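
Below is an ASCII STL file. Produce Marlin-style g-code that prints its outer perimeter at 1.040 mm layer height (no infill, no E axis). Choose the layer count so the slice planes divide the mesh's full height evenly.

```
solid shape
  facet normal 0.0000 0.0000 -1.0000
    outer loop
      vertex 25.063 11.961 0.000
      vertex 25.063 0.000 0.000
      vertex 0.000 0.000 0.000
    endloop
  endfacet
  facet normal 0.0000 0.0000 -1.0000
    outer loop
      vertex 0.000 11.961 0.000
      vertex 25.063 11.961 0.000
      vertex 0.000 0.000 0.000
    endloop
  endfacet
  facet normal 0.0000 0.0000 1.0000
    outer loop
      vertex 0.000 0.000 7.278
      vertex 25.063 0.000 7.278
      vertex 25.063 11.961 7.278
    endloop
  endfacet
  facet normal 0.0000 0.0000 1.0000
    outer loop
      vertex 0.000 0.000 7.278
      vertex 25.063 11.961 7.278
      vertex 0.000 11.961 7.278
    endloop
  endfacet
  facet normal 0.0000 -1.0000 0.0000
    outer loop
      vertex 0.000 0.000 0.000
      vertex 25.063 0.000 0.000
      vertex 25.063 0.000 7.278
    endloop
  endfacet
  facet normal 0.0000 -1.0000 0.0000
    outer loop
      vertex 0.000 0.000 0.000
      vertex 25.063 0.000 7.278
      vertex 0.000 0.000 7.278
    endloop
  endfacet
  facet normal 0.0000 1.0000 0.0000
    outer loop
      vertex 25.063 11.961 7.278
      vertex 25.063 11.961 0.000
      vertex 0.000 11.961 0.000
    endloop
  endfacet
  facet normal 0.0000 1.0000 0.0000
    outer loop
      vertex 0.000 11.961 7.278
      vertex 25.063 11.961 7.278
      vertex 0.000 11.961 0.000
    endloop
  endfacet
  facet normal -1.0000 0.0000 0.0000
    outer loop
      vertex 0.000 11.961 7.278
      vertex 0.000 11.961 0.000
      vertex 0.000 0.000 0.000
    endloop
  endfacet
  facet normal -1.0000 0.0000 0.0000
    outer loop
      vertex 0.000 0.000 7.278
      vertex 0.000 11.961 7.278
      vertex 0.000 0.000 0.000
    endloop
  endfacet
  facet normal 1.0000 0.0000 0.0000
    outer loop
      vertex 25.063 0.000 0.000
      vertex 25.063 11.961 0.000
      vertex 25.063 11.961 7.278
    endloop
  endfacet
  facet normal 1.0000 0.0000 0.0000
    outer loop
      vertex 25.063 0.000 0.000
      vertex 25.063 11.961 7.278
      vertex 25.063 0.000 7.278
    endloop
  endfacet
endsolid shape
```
; perimeter-only toolpath
G21 ; units = mm
G90 ; absolute positioning
G28 ; home
; layer 1
G0 Z1.040
G0 X0.000 Y0.000
G1 X25.063 Y0.000
G1 X25.063 Y11.961
G1 X0.000 Y11.961
G1 X0.000 Y0.000
; layer 2
G0 Z2.079
G0 X0.000 Y0.000
G1 X25.063 Y0.000
G1 X25.063 Y11.961
G1 X0.000 Y11.961
G1 X0.000 Y0.000
; layer 3
G0 Z3.119
G0 X0.000 Y0.000
G1 X25.063 Y0.000
G1 X25.063 Y11.961
G1 X0.000 Y11.961
G1 X0.000 Y0.000
; layer 4
G0 Z4.159
G0 X0.000 Y0.000
G1 X25.063 Y0.000
G1 X25.063 Y11.961
G1 X0.000 Y11.961
G1 X0.000 Y0.000
; layer 5
G0 Z5.199
G0 X0.000 Y0.000
G1 X25.063 Y0.000
G1 X25.063 Y11.961
G1 X0.000 Y11.961
G1 X0.000 Y0.000
; layer 6
G0 Z6.238
G0 X0.000 Y0.000
G1 X25.063 Y0.000
G1 X25.063 Y11.961
G1 X0.000 Y11.961
G1 X0.000 Y0.000
; layer 7
G0 Z7.278
G0 X0.000 Y0.000
G1 X25.063 Y0.000
G1 X25.063 Y11.961
G1 X0.000 Y11.961
G1 X0.000 Y0.000
M2 ; end

The solid is a rectangular box, roughly 25.1 × 12 mm footprint and 7.28 mm tall. Slicing at Δz = 1.040 mm — 7 equal slices spanning the solid's height, so layer i sits at z = i·h/7 — gives 7 non-empty perimeters. Each is a 4-segment closed polygon; G0 lifts to the layer z and rapids to the start vertex, then G1 traces the edges.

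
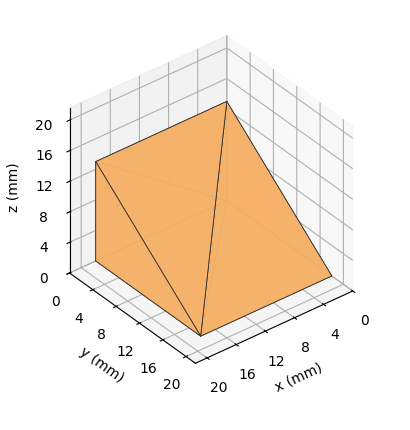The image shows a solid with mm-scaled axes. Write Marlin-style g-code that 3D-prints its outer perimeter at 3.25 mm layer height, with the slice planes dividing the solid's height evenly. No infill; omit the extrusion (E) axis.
Reading the render: the shape is a wedge (ramp): 18 × 18 mm base, rising to 13 mm along the y=0 edge and sloping linearly to z=0 at y=18 (dimensions read to the nearest mm from the axis ticks). For the g-code, the solid's height is divided into equal slices at the stated Δz and each level perimeter traced with G1 moves after a G0 lift.

; perimeter-only toolpath
G21 ; units = mm
G90 ; absolute positioning
G28 ; home
; layer 1
G0 Z3.25
G0 X0.00 Y0.00
G1 X18.00 Y0.00
G1 X18.00 Y13.50
G1 X0.00 Y13.50
G1 X0.00 Y0.00
; layer 2
G0 Z6.50
G0 X0.00 Y0.00
G1 X18.00 Y0.00
G1 X18.00 Y9.00
G1 X0.00 Y9.00
G1 X0.00 Y0.00
; layer 3
G0 Z9.75
G0 X0.00 Y0.00
G1 X18.00 Y0.00
G1 X18.00 Y4.50
G1 X0.00 Y4.50
G1 X0.00 Y0.00
M2 ; end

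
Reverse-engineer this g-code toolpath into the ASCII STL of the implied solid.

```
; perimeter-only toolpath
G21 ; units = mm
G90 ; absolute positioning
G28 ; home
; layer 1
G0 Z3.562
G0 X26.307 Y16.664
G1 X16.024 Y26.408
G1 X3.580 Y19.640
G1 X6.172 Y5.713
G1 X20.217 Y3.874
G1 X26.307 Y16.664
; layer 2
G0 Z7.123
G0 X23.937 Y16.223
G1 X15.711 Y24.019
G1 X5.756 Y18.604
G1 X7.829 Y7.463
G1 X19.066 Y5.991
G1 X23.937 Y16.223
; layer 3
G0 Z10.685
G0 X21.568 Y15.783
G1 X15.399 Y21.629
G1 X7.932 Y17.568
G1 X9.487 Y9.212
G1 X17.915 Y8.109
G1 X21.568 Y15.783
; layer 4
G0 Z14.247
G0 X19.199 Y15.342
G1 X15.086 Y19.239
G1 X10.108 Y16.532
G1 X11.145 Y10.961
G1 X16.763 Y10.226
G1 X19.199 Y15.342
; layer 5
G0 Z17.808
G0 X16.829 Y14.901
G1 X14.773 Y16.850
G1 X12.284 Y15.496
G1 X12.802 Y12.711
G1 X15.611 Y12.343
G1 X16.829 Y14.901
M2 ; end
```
solid part
  facet normal 0.0000 0.0000 -1.0000
    outer loop
      vertex 1.404 20.676 0.000
      vertex 16.337 28.798 0.000
      vertex 28.676 17.105 0.000
    endloop
  endfacet
  facet normal 0.0000 0.0000 -1.0000
    outer loop
      vertex 4.514 3.964 0.000
      vertex 1.404 20.676 0.000
      vertex 28.676 17.105 0.000
    endloop
  endfacet
  facet normal 0.0000 0.0000 -1.0000
    outer loop
      vertex 21.369 1.757 0.000
      vertex 4.514 3.964 0.000
      vertex 28.676 17.105 0.000
    endloop
  endfacet
  facet normal 0.6034 0.6367 0.4802
    outer loop
      vertex 28.676 17.105 0.000
      vertex 16.337 28.798 0.000
      vertex 14.460 14.460 21.370
    endloop
  endfacet
  facet normal -0.4191 0.7706 0.4802
    outer loop
      vertex 16.337 28.798 0.000
      vertex 1.404 20.676 0.000
      vertex 14.460 14.460 21.370
    endloop
  endfacet
  facet normal -0.8624 -0.1605 0.4802
    outer loop
      vertex 1.404 20.676 0.000
      vertex 4.514 3.964 0.000
      vertex 14.460 14.460 21.370
    endloop
  endfacet
  facet normal -0.1139 -0.8697 0.4802
    outer loop
      vertex 4.514 3.964 0.000
      vertex 21.369 1.757 0.000
      vertex 14.460 14.460 21.370
    endloop
  endfacet
  facet normal 0.7920 -0.3771 0.4802
    outer loop
      vertex 21.369 1.757 0.000
      vertex 28.676 17.105 0.000
      vertex 14.460 14.460 21.370
    endloop
  endfacet
endsolid part

The G0 Z moves step by Δz≈3.562 mm. The G1 loops shrink linearly with z, so the solid tapers from its base footprint up to z≈21.4. Closing with a flat bottom cap and the tapered top and triangulating gives 8 facets — a regular 5-sided pyramid, base circumscribed radius ≈ 14.5 mm, apex at z ≈ 21.4 mm.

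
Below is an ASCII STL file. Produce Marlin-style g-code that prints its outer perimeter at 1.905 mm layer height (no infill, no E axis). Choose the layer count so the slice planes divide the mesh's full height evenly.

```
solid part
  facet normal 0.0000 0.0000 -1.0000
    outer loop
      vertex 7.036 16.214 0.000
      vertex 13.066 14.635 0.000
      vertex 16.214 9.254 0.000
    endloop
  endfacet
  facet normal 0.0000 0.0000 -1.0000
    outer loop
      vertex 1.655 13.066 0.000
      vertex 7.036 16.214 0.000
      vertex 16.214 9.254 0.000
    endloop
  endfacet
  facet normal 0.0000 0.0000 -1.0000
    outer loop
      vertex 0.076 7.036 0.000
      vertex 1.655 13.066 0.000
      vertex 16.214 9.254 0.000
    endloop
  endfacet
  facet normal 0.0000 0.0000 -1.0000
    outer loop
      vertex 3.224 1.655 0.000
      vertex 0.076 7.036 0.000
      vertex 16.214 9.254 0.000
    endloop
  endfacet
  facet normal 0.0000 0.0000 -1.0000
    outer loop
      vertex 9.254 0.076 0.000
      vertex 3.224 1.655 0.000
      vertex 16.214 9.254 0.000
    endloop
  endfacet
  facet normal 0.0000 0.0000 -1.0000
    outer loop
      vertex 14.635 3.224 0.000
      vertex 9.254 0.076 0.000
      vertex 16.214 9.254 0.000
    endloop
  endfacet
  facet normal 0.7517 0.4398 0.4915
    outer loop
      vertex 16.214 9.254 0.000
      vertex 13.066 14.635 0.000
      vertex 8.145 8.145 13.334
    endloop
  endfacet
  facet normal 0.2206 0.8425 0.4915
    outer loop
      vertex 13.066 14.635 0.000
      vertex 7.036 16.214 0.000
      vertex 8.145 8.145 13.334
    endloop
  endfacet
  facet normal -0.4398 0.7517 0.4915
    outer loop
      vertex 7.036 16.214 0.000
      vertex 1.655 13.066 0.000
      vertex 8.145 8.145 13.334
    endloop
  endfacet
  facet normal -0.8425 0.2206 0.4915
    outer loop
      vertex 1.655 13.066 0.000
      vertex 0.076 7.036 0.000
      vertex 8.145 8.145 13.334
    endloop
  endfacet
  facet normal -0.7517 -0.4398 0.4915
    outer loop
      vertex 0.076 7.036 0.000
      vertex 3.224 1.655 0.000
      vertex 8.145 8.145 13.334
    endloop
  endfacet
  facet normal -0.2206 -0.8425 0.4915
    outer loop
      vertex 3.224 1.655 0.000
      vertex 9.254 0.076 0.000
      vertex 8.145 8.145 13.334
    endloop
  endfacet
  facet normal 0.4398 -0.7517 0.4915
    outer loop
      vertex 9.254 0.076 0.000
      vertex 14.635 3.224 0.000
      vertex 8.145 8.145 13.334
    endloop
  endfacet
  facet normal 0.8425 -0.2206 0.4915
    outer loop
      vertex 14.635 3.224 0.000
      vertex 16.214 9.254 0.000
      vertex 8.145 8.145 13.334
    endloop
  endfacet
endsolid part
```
; perimeter-only toolpath
G21 ; units = mm
G90 ; absolute positioning
G28 ; home
; layer 1
G0 Z1.905
G0 X15.061 Y9.096
G1 X12.363 Y13.708
G1 X7.194 Y15.061
G1 X2.582 Y12.363
G1 X1.229 Y7.194
G1 X3.927 Y2.582
G1 X9.096 Y1.229
G1 X13.708 Y3.927
G1 X15.061 Y9.096
; layer 2
G0 Z3.810
G0 X13.909 Y8.937
G1 X11.660 Y12.781
G1 X7.353 Y13.909
G1 X3.509 Y11.660
G1 X2.381 Y7.353
G1 X4.630 Y3.509
G1 X8.937 Y2.381
G1 X12.781 Y4.630
G1 X13.909 Y8.937
; layer 3
G0 Z5.715
G0 X12.756 Y8.779
G1 X10.957 Y11.854
G1 X7.511 Y12.756
G1 X4.436 Y10.957
G1 X3.534 Y7.511
G1 X5.333 Y4.436
G1 X8.779 Y3.534
G1 X11.854 Y5.333
G1 X12.756 Y8.779
; layer 4
G0 Z7.619
G0 X11.603 Y8.620
G1 X10.254 Y10.926
G1 X7.670 Y11.603
G1 X5.364 Y10.254
G1 X4.687 Y7.670
G1 X6.036 Y5.364
G1 X8.620 Y4.687
G1 X10.926 Y6.036
G1 X11.603 Y8.620
; layer 5
G0 Z9.524
G0 X10.450 Y8.462
G1 X9.551 Y9.999
G1 X7.828 Y10.450
G1 X6.291 Y9.551
G1 X5.840 Y7.828
G1 X6.739 Y6.291
G1 X8.462 Y5.840
G1 X9.999 Y6.739
G1 X10.450 Y8.462
; layer 6
G0 Z11.429
G0 X9.298 Y8.303
G1 X8.848 Y9.072
G1 X7.987 Y9.298
G1 X7.218 Y8.848
G1 X6.992 Y7.987
G1 X7.442 Y7.218
G1 X8.303 Y6.992
G1 X9.072 Y7.442
G1 X9.298 Y8.303
M2 ; end

The solid is a regular 8-sided pyramid, base circumscribed radius ≈ 8.14 mm, apex at z ≈ 13.3 mm. Slicing at Δz = 1.905 mm — 7 equal slices spanning the solid's height, so layer i sits at z = i·h/7 — gives 6 non-empty perimeters. Each is a 8-segment closed polygon; G0 lifts to the layer z and rapids to the start vertex, then G1 traces the edges. The cross-section shrinks linearly with z (the slice at the apex is degenerate and omitted).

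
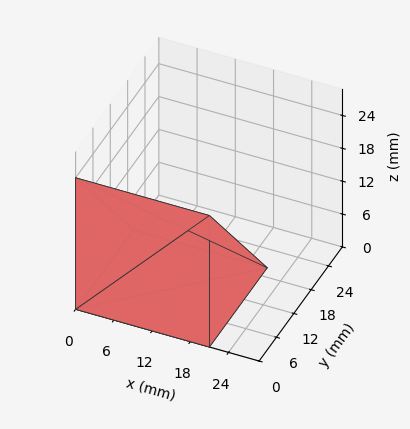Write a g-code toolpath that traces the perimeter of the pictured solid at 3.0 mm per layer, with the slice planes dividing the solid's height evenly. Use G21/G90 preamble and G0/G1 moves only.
Reading the render: the shape is a wedge (ramp): 21 × 20 mm base, rising to 24 mm along the y=0 edge and sloping linearly to z=0 at y=20 (dimensions read to the nearest mm from the axis ticks). For the g-code, the solid's height is divided into equal slices at the stated Δz and each level perimeter traced with G1 moves after a G0 lift.

; perimeter-only toolpath
G21 ; units = mm
G90 ; absolute positioning
G28 ; home
; layer 1
G0 Z3.0
G0 X0.0 Y0.0
G1 X21.0 Y0.0
G1 X21.0 Y17.5
G1 X0.0 Y17.5
G1 X0.0 Y0.0
; layer 2
G0 Z6.0
G0 X0.0 Y0.0
G1 X21.0 Y0.0
G1 X21.0 Y15.0
G1 X0.0 Y15.0
G1 X0.0 Y0.0
; layer 3
G0 Z9.0
G0 X0.0 Y0.0
G1 X21.0 Y0.0
G1 X21.0 Y12.5
G1 X0.0 Y12.5
G1 X0.0 Y0.0
; layer 4
G0 Z12.0
G0 X0.0 Y0.0
G1 X21.0 Y0.0
G1 X21.0 Y10.0
G1 X0.0 Y10.0
G1 X0.0 Y0.0
; layer 5
G0 Z15.0
G0 X0.0 Y0.0
G1 X21.0 Y0.0
G1 X21.0 Y7.5
G1 X0.0 Y7.5
G1 X0.0 Y0.0
; layer 6
G0 Z18.0
G0 X0.0 Y0.0
G1 X21.0 Y0.0
G1 X21.0 Y5.0
G1 X0.0 Y5.0
G1 X0.0 Y0.0
; layer 7
G0 Z21.0
G0 X0.0 Y0.0
G1 X21.0 Y0.0
G1 X21.0 Y2.5
G1 X0.0 Y2.5
G1 X0.0 Y0.0
M2 ; end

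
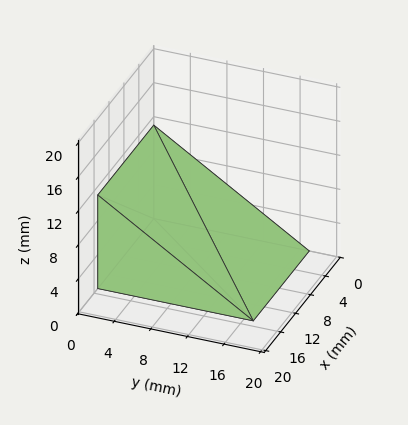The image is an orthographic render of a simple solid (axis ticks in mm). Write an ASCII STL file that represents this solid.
Reading the render: the shape is a wedge (ramp): 15 × 17 mm base, rising to 11 mm along the y=0 edge and sloping linearly to z=0 at y=17 (dimensions read to the nearest mm from the axis ticks). For the STL, each face is triangulated and given an outward normal.

solid part
  facet normal 0.0000 0.0000 -1.0000
    outer loop
      vertex 15.00 17.00 0.00
      vertex 15.00 0.00 0.00
      vertex 0.00 0.00 0.00
    endloop
  endfacet
  facet normal 0.0000 0.0000 -1.0000
    outer loop
      vertex 0.00 17.00 0.00
      vertex 15.00 17.00 0.00
      vertex 0.00 0.00 0.00
    endloop
  endfacet
  facet normal 0.0000 -1.0000 0.0000
    outer loop
      vertex 0.00 0.00 0.00
      vertex 15.00 0.00 0.00
      vertex 15.00 0.00 11.00
    endloop
  endfacet
  facet normal 0.0000 -1.0000 0.0000
    outer loop
      vertex 0.00 0.00 0.00
      vertex 15.00 0.00 11.00
      vertex 0.00 0.00 11.00
    endloop
  endfacet
  facet normal 0.0000 0.5433 0.8396
    outer loop
      vertex 0.00 0.00 11.00
      vertex 15.00 0.00 11.00
      vertex 15.00 17.00 0.00
    endloop
  endfacet
  facet normal 0.0000 0.5433 0.8396
    outer loop
      vertex 0.00 0.00 11.00
      vertex 15.00 17.00 0.00
      vertex 0.00 17.00 0.00
    endloop
  endfacet
  facet normal -1.0000 0.0000 0.0000
    outer loop
      vertex 0.00 0.00 11.00
      vertex 0.00 17.00 0.00
      vertex 0.00 0.00 0.00
    endloop
  endfacet
  facet normal 1.0000 0.0000 0.0000
    outer loop
      vertex 15.00 0.00 0.00
      vertex 15.00 17.00 0.00
      vertex 15.00 0.00 11.00
    endloop
  endfacet
endsolid part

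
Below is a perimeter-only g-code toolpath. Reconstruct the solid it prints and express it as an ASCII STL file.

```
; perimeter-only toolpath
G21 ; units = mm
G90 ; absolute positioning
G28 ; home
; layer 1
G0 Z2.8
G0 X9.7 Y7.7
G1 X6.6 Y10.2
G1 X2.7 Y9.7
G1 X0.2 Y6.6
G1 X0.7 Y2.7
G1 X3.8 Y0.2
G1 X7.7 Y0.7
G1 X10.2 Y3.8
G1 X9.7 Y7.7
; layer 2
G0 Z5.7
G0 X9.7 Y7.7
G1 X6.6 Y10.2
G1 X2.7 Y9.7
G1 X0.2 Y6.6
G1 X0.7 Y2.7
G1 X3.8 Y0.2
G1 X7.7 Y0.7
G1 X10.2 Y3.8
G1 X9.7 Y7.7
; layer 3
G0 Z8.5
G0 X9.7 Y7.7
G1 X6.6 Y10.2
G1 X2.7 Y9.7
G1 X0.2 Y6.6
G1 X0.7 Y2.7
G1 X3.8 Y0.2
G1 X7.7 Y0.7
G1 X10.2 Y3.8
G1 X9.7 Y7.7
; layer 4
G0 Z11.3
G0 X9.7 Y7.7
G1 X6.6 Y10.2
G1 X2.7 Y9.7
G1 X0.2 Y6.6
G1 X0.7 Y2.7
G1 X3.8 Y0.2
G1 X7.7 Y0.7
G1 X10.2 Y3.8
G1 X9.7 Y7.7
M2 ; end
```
solid part
  facet normal 0.0000 0.0000 -1.0000
    outer loop
      vertex 2.7 9.7 0.0
      vertex 6.6 10.2 0.0
      vertex 9.7 7.7 0.0
    endloop
  endfacet
  facet normal 0.0000 0.0000 -1.0000
    outer loop
      vertex 0.2 6.6 0.0
      vertex 2.7 9.7 0.0
      vertex 9.7 7.7 0.0
    endloop
  endfacet
  facet normal 0.0000 0.0000 -1.0000
    outer loop
      vertex 0.7 2.7 0.0
      vertex 0.2 6.6 0.0
      vertex 9.7 7.7 0.0
    endloop
  endfacet
  facet normal 0.0000 0.0000 -1.0000
    outer loop
      vertex 3.8 0.2 0.0
      vertex 0.7 2.7 0.0
      vertex 9.7 7.7 0.0
    endloop
  endfacet
  facet normal 0.0000 0.0000 -1.0000
    outer loop
      vertex 7.7 0.7 0.0
      vertex 3.8 0.2 0.0
      vertex 9.7 7.7 0.0
    endloop
  endfacet
  facet normal 0.0000 0.0000 -1.0000
    outer loop
      vertex 10.2 3.8 0.0
      vertex 7.7 0.7 0.0
      vertex 9.7 7.7 0.0
    endloop
  endfacet
  facet normal 0.0000 0.0000 1.0000
    outer loop
      vertex 9.7 7.7 11.3
      vertex 6.6 10.2 11.3
      vertex 2.7 9.7 11.3
    endloop
  endfacet
  facet normal 0.0000 0.0000 1.0000
    outer loop
      vertex 9.7 7.7 11.3
      vertex 2.7 9.7 11.3
      vertex 0.2 6.6 11.3
    endloop
  endfacet
  facet normal 0.0000 0.0000 1.0000
    outer loop
      vertex 9.7 7.7 11.3
      vertex 0.2 6.6 11.3
      vertex 0.7 2.7 11.3
    endloop
  endfacet
  facet normal 0.0000 0.0000 1.0000
    outer loop
      vertex 9.7 7.7 11.3
      vertex 0.7 2.7 11.3
      vertex 3.8 0.2 11.3
    endloop
  endfacet
  facet normal 0.0000 0.0000 1.0000
    outer loop
      vertex 9.7 7.7 11.3
      vertex 3.8 0.2 11.3
      vertex 7.7 0.7 11.3
    endloop
  endfacet
  facet normal 0.0000 0.0000 1.0000
    outer loop
      vertex 9.7 7.7 11.3
      vertex 7.7 0.7 11.3
      vertex 10.2 3.8 11.3
    endloop
  endfacet
  facet normal 0.6278 0.7784 0.0000
    outer loop
      vertex 9.7 7.7 0.0
      vertex 6.6 10.2 0.0
      vertex 6.6 10.2 11.3
    endloop
  endfacet
  facet normal 0.6278 0.7784 0.0000
    outer loop
      vertex 9.7 7.7 0.0
      vertex 6.6 10.2 11.3
      vertex 9.7 7.7 11.3
    endloop
  endfacet
  facet normal -0.1272 0.9919 0.0000
    outer loop
      vertex 6.6 10.2 0.0
      vertex 2.7 9.7 0.0
      vertex 2.7 9.7 11.3
    endloop
  endfacet
  facet normal -0.1272 0.9919 0.0000
    outer loop
      vertex 6.6 10.2 0.0
      vertex 2.7 9.7 11.3
      vertex 6.6 10.2 11.3
    endloop
  endfacet
  facet normal -0.7784 0.6278 0.0000
    outer loop
      vertex 2.7 9.7 0.0
      vertex 0.2 6.6 0.0
      vertex 0.2 6.6 11.3
    endloop
  endfacet
  facet normal -0.7784 0.6278 0.0000
    outer loop
      vertex 2.7 9.7 0.0
      vertex 0.2 6.6 11.3
      vertex 2.7 9.7 11.3
    endloop
  endfacet
  facet normal -0.9919 -0.1272 0.0000
    outer loop
      vertex 0.2 6.6 0.0
      vertex 0.7 2.7 0.0
      vertex 0.7 2.7 11.3
    endloop
  endfacet
  facet normal -0.9919 -0.1272 0.0000
    outer loop
      vertex 0.2 6.6 0.0
      vertex 0.7 2.7 11.3
      vertex 0.2 6.6 11.3
    endloop
  endfacet
  facet normal -0.6278 -0.7784 0.0000
    outer loop
      vertex 0.7 2.7 0.0
      vertex 3.8 0.2 0.0
      vertex 3.8 0.2 11.3
    endloop
  endfacet
  facet normal -0.6278 -0.7784 0.0000
    outer loop
      vertex 0.7 2.7 0.0
      vertex 3.8 0.2 11.3
      vertex 0.7 2.7 11.3
    endloop
  endfacet
  facet normal 0.1272 -0.9919 0.0000
    outer loop
      vertex 3.8 0.2 0.0
      vertex 7.7 0.7 0.0
      vertex 7.7 0.7 11.3
    endloop
  endfacet
  facet normal 0.1272 -0.9919 0.0000
    outer loop
      vertex 3.8 0.2 0.0
      vertex 7.7 0.7 11.3
      vertex 3.8 0.2 11.3
    endloop
  endfacet
  facet normal 0.7784 -0.6278 0.0000
    outer loop
      vertex 7.7 0.7 0.0
      vertex 10.2 3.8 0.0
      vertex 10.2 3.8 11.3
    endloop
  endfacet
  facet normal 0.7784 -0.6278 0.0000
    outer loop
      vertex 7.7 0.7 0.0
      vertex 10.2 3.8 11.3
      vertex 7.7 0.7 11.3
    endloop
  endfacet
  facet normal 0.9919 0.1272 0.0000
    outer loop
      vertex 10.2 3.8 0.0
      vertex 9.7 7.7 0.0
      vertex 9.7 7.7 11.3
    endloop
  endfacet
  facet normal 0.9919 0.1272 0.0000
    outer loop
      vertex 10.2 3.8 0.0
      vertex 9.7 7.7 11.3
      vertex 10.2 3.8 11.3
    endloop
  endfacet
endsolid part

The G0 Z moves step by Δz≈2.8 mm. Every layer's G1 loop is the same polygon, so the solid is a straight extrusion of it from z=0 to z≈11.3. Closing with flat bottom and top caps and triangulating gives 28 facets — a regular 8-sided prism (a cylinder approximated with 8 flat sides), circumscribed radius ≈ 5.2 mm, height ≈ 11.3 mm.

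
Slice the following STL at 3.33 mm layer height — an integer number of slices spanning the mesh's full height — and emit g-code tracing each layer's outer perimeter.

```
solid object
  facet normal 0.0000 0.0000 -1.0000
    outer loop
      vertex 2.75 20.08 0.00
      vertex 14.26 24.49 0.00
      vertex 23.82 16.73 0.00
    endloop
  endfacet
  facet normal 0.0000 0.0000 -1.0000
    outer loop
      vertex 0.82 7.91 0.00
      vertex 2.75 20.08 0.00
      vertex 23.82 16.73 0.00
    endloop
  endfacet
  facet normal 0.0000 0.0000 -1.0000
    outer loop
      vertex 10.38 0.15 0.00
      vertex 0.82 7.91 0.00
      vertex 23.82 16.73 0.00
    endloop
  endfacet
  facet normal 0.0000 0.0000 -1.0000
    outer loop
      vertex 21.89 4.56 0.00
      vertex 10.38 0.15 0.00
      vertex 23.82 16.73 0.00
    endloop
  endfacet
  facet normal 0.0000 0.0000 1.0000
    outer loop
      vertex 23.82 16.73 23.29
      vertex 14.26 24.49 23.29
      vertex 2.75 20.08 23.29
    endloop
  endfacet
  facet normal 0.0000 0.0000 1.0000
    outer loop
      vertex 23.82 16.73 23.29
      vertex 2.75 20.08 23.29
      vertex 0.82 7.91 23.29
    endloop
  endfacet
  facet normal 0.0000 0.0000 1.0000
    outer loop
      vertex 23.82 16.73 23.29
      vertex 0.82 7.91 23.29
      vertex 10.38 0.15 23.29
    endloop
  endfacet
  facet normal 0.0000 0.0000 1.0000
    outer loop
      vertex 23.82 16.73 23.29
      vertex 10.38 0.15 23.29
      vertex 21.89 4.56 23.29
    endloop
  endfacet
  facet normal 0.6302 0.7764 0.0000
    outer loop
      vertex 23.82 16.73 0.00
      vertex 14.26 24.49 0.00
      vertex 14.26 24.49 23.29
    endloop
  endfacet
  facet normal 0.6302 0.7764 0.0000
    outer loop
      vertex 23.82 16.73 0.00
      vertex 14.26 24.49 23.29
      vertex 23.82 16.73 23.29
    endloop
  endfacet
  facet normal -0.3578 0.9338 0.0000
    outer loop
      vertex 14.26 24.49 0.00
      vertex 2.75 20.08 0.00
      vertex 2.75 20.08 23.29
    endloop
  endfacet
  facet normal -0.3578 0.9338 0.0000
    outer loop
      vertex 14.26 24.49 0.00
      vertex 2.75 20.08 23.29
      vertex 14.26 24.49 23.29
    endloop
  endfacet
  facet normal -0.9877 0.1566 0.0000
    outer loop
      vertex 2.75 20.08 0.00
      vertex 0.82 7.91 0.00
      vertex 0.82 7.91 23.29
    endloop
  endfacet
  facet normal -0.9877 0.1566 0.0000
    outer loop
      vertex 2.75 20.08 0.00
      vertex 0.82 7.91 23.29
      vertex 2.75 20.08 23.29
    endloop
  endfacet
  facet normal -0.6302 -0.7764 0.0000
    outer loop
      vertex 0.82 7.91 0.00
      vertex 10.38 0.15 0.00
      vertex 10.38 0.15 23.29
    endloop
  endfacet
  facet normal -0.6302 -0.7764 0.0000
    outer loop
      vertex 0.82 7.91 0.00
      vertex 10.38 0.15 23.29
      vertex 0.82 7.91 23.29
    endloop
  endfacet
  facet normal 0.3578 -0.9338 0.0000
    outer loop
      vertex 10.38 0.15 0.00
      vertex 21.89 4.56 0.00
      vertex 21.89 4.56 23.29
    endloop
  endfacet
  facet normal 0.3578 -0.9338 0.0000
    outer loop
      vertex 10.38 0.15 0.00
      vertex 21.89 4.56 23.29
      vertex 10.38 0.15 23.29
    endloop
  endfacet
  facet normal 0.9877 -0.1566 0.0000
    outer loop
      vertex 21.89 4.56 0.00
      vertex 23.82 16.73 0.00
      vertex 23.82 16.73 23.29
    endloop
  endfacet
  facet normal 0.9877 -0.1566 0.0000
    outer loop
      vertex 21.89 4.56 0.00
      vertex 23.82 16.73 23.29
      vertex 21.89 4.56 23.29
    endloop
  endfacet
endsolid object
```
; perimeter-only toolpath
G21 ; units = mm
G90 ; absolute positioning
G28 ; home
; layer 1
G0 Z3.33
G0 X23.82 Y16.73
G1 X14.26 Y24.49
G1 X2.75 Y20.08
G1 X0.82 Y7.91
G1 X10.38 Y0.15
G1 X21.89 Y4.56
G1 X23.82 Y16.73
; layer 2
G0 Z6.65
G0 X23.82 Y16.73
G1 X14.26 Y24.49
G1 X2.75 Y20.08
G1 X0.82 Y7.91
G1 X10.38 Y0.15
G1 X21.89 Y4.56
G1 X23.82 Y16.73
; layer 3
G0 Z9.98
G0 X23.82 Y16.73
G1 X14.26 Y24.49
G1 X2.75 Y20.08
G1 X0.82 Y7.91
G1 X10.38 Y0.15
G1 X21.89 Y4.56
G1 X23.82 Y16.73
; layer 4
G0 Z13.31
G0 X23.82 Y16.73
G1 X14.26 Y24.49
G1 X2.75 Y20.08
G1 X0.82 Y7.91
G1 X10.38 Y0.15
G1 X21.89 Y4.56
G1 X23.82 Y16.73
; layer 5
G0 Z16.64
G0 X23.82 Y16.73
G1 X14.26 Y24.49
G1 X2.75 Y20.08
G1 X0.82 Y7.91
G1 X10.38 Y0.15
G1 X21.89 Y4.56
G1 X23.82 Y16.73
; layer 6
G0 Z19.96
G0 X23.82 Y16.73
G1 X14.26 Y24.49
G1 X2.75 Y20.08
G1 X0.82 Y7.91
G1 X10.38 Y0.15
G1 X21.89 Y4.56
G1 X23.82 Y16.73
; layer 7
G0 Z23.29
G0 X23.82 Y16.73
G1 X14.26 Y24.49
G1 X2.75 Y20.08
G1 X0.82 Y7.91
G1 X10.38 Y0.15
G1 X21.89 Y4.56
G1 X23.82 Y16.73
M2 ; end

The solid is a regular 6-sided prism (a cylinder approximated with 6 flat sides), circumscribed radius ≈ 12.3 mm, height ≈ 23.3 mm. Slicing at Δz = 3.33 mm — 7 equal slices spanning the solid's height, so layer i sits at z = i·h/7 — gives 7 non-empty perimeters. Each is a 6-segment closed polygon; G0 lifts to the layer z and rapids to the start vertex, then G1 traces the edges.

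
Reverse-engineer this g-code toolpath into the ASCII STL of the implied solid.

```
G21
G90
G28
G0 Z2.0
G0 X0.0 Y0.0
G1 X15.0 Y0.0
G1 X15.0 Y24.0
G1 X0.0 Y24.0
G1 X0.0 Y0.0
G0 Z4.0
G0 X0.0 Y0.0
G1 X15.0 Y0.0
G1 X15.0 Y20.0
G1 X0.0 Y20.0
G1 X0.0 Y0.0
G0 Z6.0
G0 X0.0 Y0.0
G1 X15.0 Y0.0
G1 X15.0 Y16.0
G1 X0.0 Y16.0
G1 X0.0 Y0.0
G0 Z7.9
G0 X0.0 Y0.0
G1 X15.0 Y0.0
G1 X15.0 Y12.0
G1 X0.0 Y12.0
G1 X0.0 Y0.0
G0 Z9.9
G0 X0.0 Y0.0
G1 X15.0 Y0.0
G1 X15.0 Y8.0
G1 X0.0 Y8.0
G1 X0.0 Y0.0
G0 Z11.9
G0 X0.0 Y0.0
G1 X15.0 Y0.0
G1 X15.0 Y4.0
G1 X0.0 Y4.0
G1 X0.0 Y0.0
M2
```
solid part
  facet normal 0.0000 0.0000 -1.0000
    outer loop
      vertex 15.0 28.0 0.0
      vertex 15.0 0.0 0.0
      vertex 0.0 0.0 0.0
    endloop
  endfacet
  facet normal 0.0000 0.0000 -1.0000
    outer loop
      vertex 0.0 28.0 0.0
      vertex 15.0 28.0 0.0
      vertex 0.0 0.0 0.0
    endloop
  endfacet
  facet normal 0.0000 -1.0000 0.0000
    outer loop
      vertex 0.0 0.0 0.0
      vertex 15.0 0.0 0.0
      vertex 15.0 0.0 13.9
    endloop
  endfacet
  facet normal 0.0000 -1.0000 0.0000
    outer loop
      vertex 0.0 0.0 0.0
      vertex 15.0 0.0 13.9
      vertex 0.0 0.0 13.9
    endloop
  endfacet
  facet normal 0.0000 0.4447 0.8957
    outer loop
      vertex 0.0 0.0 13.9
      vertex 15.0 0.0 13.9
      vertex 15.0 28.0 0.0
    endloop
  endfacet
  facet normal 0.0000 0.4447 0.8957
    outer loop
      vertex 0.0 0.0 13.9
      vertex 15.0 28.0 0.0
      vertex 0.0 28.0 0.0
    endloop
  endfacet
  facet normal -1.0000 0.0000 0.0000
    outer loop
      vertex 0.0 0.0 13.9
      vertex 0.0 28.0 0.0
      vertex 0.0 0.0 0.0
    endloop
  endfacet
  facet normal 1.0000 0.0000 0.0000
    outer loop
      vertex 15.0 0.0 0.0
      vertex 15.0 28.0 0.0
      vertex 15.0 0.0 13.9
    endloop
  endfacet
endsolid part

The G0 Z moves step by Δz≈2.0 mm. The G1 loops shrink linearly with z, so the solid tapers from its base footprint up to z≈13.9. Closing with a flat bottom cap and the tapered top and triangulating gives 8 facets — a wedge (ramp): 15 × 28 mm base, rising to 13.9 mm along the y=0 edge and sloping linearly to z=0 at y=28.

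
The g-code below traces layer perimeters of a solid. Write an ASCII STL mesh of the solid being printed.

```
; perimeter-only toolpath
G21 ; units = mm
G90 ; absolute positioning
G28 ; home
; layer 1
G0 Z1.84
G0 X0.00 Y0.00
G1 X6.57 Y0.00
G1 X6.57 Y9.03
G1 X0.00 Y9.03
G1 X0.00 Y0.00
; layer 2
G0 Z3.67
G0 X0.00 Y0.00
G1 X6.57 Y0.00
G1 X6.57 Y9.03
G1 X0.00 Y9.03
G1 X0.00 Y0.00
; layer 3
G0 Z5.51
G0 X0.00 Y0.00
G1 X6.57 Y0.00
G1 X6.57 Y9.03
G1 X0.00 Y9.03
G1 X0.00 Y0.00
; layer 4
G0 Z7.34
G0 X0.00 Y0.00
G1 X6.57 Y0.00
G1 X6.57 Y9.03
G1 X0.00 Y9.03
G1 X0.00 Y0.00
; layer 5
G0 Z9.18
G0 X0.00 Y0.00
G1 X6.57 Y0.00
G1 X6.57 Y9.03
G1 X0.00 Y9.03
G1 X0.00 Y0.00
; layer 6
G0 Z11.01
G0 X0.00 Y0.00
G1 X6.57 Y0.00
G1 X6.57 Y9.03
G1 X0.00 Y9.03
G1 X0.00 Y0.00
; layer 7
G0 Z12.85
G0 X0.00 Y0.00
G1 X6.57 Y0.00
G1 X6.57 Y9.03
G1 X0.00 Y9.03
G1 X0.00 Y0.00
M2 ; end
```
solid part
  facet normal 0.0000 0.0000 -1.0000
    outer loop
      vertex 6.57 9.03 0.00
      vertex 6.57 0.00 0.00
      vertex 0.00 0.00 0.00
    endloop
  endfacet
  facet normal 0.0000 0.0000 -1.0000
    outer loop
      vertex 0.00 9.03 0.00
      vertex 6.57 9.03 0.00
      vertex 0.00 0.00 0.00
    endloop
  endfacet
  facet normal 0.0000 0.0000 1.0000
    outer loop
      vertex 0.00 0.00 12.85
      vertex 6.57 0.00 12.85
      vertex 6.57 9.03 12.85
    endloop
  endfacet
  facet normal 0.0000 0.0000 1.0000
    outer loop
      vertex 0.00 0.00 12.85
      vertex 6.57 9.03 12.85
      vertex 0.00 9.03 12.85
    endloop
  endfacet
  facet normal 0.0000 -1.0000 0.0000
    outer loop
      vertex 0.00 0.00 0.00
      vertex 6.57 0.00 0.00
      vertex 6.57 0.00 12.85
    endloop
  endfacet
  facet normal 0.0000 -1.0000 0.0000
    outer loop
      vertex 0.00 0.00 0.00
      vertex 6.57 0.00 12.85
      vertex 0.00 0.00 12.85
    endloop
  endfacet
  facet normal 0.0000 1.0000 0.0000
    outer loop
      vertex 6.57 9.03 12.85
      vertex 6.57 9.03 0.00
      vertex 0.00 9.03 0.00
    endloop
  endfacet
  facet normal 0.0000 1.0000 0.0000
    outer loop
      vertex 0.00 9.03 12.85
      vertex 6.57 9.03 12.85
      vertex 0.00 9.03 0.00
    endloop
  endfacet
  facet normal -1.0000 0.0000 0.0000
    outer loop
      vertex 0.00 9.03 12.85
      vertex 0.00 9.03 0.00
      vertex 0.00 0.00 0.00
    endloop
  endfacet
  facet normal -1.0000 0.0000 0.0000
    outer loop
      vertex 0.00 0.00 12.85
      vertex 0.00 9.03 12.85
      vertex 0.00 0.00 0.00
    endloop
  endfacet
  facet normal 1.0000 0.0000 0.0000
    outer loop
      vertex 6.57 0.00 0.00
      vertex 6.57 9.03 0.00
      vertex 6.57 9.03 12.85
    endloop
  endfacet
  facet normal 1.0000 0.0000 0.0000
    outer loop
      vertex 6.57 0.00 0.00
      vertex 6.57 9.03 12.85
      vertex 6.57 0.00 12.85
    endloop
  endfacet
endsolid part

The G0 Z moves step by Δz≈1.84 mm. Every layer's G1 loop is the same polygon, so the solid is a straight extrusion of it from z=0 to z≈12.8. Closing with flat bottom and top caps and triangulating gives 12 facets — a rectangular box, roughly 6.57 × 9.03 mm footprint and 12.8 mm tall.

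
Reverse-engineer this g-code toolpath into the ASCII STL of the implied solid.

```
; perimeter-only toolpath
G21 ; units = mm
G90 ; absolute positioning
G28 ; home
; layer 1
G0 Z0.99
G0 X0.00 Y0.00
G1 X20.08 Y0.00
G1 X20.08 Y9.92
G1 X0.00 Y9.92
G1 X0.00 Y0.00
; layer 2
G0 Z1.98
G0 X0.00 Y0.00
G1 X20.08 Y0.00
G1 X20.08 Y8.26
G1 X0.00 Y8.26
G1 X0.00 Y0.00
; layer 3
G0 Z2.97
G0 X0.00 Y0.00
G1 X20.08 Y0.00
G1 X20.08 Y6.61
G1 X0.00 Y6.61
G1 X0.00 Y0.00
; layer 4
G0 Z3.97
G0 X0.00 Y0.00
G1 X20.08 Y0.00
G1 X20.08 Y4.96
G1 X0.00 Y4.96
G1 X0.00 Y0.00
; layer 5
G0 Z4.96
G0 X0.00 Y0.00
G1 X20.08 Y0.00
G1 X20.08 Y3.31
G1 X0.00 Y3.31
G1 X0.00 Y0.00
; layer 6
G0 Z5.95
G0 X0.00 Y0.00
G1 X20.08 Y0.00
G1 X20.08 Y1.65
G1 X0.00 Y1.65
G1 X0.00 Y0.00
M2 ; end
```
solid part
  facet normal 0.0000 0.0000 -1.0000
    outer loop
      vertex 20.08 11.57 0.00
      vertex 20.08 0.00 0.00
      vertex 0.00 0.00 0.00
    endloop
  endfacet
  facet normal 0.0000 0.0000 -1.0000
    outer loop
      vertex 0.00 11.57 0.00
      vertex 20.08 11.57 0.00
      vertex 0.00 0.00 0.00
    endloop
  endfacet
  facet normal 0.0000 -1.0000 0.0000
    outer loop
      vertex 0.00 0.00 0.00
      vertex 20.08 0.00 0.00
      vertex 20.08 0.00 6.94
    endloop
  endfacet
  facet normal 0.0000 -1.0000 0.0000
    outer loop
      vertex 0.00 0.00 0.00
      vertex 20.08 0.00 6.94
      vertex 0.00 0.00 6.94
    endloop
  endfacet
  facet normal 0.0000 0.5144 0.8576
    outer loop
      vertex 0.00 0.00 6.94
      vertex 20.08 0.00 6.94
      vertex 20.08 11.57 0.00
    endloop
  endfacet
  facet normal 0.0000 0.5144 0.8576
    outer loop
      vertex 0.00 0.00 6.94
      vertex 20.08 11.57 0.00
      vertex 0.00 11.57 0.00
    endloop
  endfacet
  facet normal -1.0000 0.0000 0.0000
    outer loop
      vertex 0.00 0.00 6.94
      vertex 0.00 11.57 0.00
      vertex 0.00 0.00 0.00
    endloop
  endfacet
  facet normal 1.0000 0.0000 0.0000
    outer loop
      vertex 20.08 0.00 0.00
      vertex 20.08 11.57 0.00
      vertex 20.08 0.00 6.94
    endloop
  endfacet
endsolid part

The G0 Z moves step by Δz≈0.99 mm. The G1 loops shrink linearly with z, so the solid tapers from its base footprint up to z≈6.94. Closing with a flat bottom cap and the tapered top and triangulating gives 8 facets — a wedge (ramp): 20.1 × 11.6 mm base, rising to 6.94 mm along the y=0 edge and sloping linearly to z=0 at y=11.6.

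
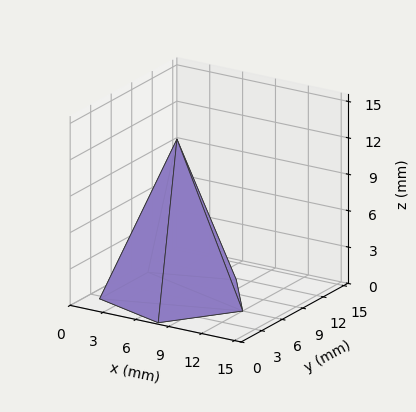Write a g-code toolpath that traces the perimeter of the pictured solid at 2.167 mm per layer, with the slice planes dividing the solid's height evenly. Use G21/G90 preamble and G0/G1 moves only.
Reading the render: the shape is a regular 5-sided pyramid, base circumscribed radius ≈ 6 mm, apex at z ≈ 13 mm (dimensions read to the nearest mm from the axis ticks). For the g-code, the solid's height is divided into equal slices at the stated Δz and each level perimeter traced with G1 moves after a G0 lift.

; perimeter-only toolpath
G21 ; units = mm
G90 ; absolute positioning
G28 ; home
; layer 1
G0 Z2.167
G0 X11.000 Y6.000
G1 X7.545 Y10.755
G1 X1.955 Y8.939
G1 X1.955 Y3.061
G1 X7.545 Y1.245
G1 X11.000 Y6.000
; layer 2
G0 Z4.333
G0 X10.000 Y6.000
G1 X7.236 Y9.804
G1 X2.764 Y8.351
G1 X2.764 Y3.649
G1 X7.236 Y2.196
G1 X10.000 Y6.000
; layer 3
G0 Z6.500
G0 X9.000 Y6.000
G1 X6.927 Y8.853
G1 X3.573 Y7.763
G1 X3.573 Y4.236
G1 X6.927 Y3.147
G1 X9.000 Y6.000
; layer 4
G0 Z8.667
G0 X8.000 Y6.000
G1 X6.618 Y7.902
G1 X4.382 Y7.176
G1 X4.382 Y4.824
G1 X6.618 Y4.098
G1 X8.000 Y6.000
; layer 5
G0 Z10.833
G0 X7.000 Y6.000
G1 X6.309 Y6.951
G1 X5.191 Y6.588
G1 X5.191 Y5.412
G1 X6.309 Y5.049
G1 X7.000 Y6.000
M2 ; end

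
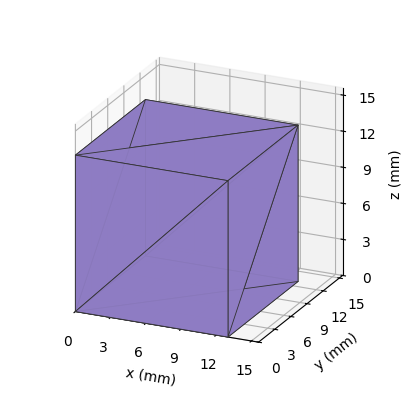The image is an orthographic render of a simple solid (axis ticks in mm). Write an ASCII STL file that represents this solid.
Reading the render: the shape is a rectangular box, roughly 13 × 13 mm footprint and 13 mm tall (dimensions read to the nearest mm from the axis ticks). For the STL, each face is triangulated and given an outward normal.

solid part
  facet normal 0.0000 0.0000 -1.0000
    outer loop
      vertex 13.0 13.0 0.0
      vertex 13.0 0.0 0.0
      vertex 0.0 0.0 0.0
    endloop
  endfacet
  facet normal 0.0000 0.0000 -1.0000
    outer loop
      vertex 0.0 13.0 0.0
      vertex 13.0 13.0 0.0
      vertex 0.0 0.0 0.0
    endloop
  endfacet
  facet normal 0.0000 0.0000 1.0000
    outer loop
      vertex 0.0 0.0 13.0
      vertex 13.0 0.0 13.0
      vertex 13.0 13.0 13.0
    endloop
  endfacet
  facet normal 0.0000 0.0000 1.0000
    outer loop
      vertex 0.0 0.0 13.0
      vertex 13.0 13.0 13.0
      vertex 0.0 13.0 13.0
    endloop
  endfacet
  facet normal 0.0000 -1.0000 0.0000
    outer loop
      vertex 0.0 0.0 0.0
      vertex 13.0 0.0 0.0
      vertex 13.0 0.0 13.0
    endloop
  endfacet
  facet normal 0.0000 -1.0000 0.0000
    outer loop
      vertex 0.0 0.0 0.0
      vertex 13.0 0.0 13.0
      vertex 0.0 0.0 13.0
    endloop
  endfacet
  facet normal 0.0000 1.0000 0.0000
    outer loop
      vertex 13.0 13.0 13.0
      vertex 13.0 13.0 0.0
      vertex 0.0 13.0 0.0
    endloop
  endfacet
  facet normal 0.0000 1.0000 0.0000
    outer loop
      vertex 0.0 13.0 13.0
      vertex 13.0 13.0 13.0
      vertex 0.0 13.0 0.0
    endloop
  endfacet
  facet normal -1.0000 0.0000 0.0000
    outer loop
      vertex 0.0 13.0 13.0
      vertex 0.0 13.0 0.0
      vertex 0.0 0.0 0.0
    endloop
  endfacet
  facet normal -1.0000 0.0000 0.0000
    outer loop
      vertex 0.0 0.0 13.0
      vertex 0.0 13.0 13.0
      vertex 0.0 0.0 0.0
    endloop
  endfacet
  facet normal 1.0000 0.0000 0.0000
    outer loop
      vertex 13.0 0.0 0.0
      vertex 13.0 13.0 0.0
      vertex 13.0 13.0 13.0
    endloop
  endfacet
  facet normal 1.0000 0.0000 0.0000
    outer loop
      vertex 13.0 0.0 0.0
      vertex 13.0 13.0 13.0
      vertex 13.0 0.0 13.0
    endloop
  endfacet
endsolid part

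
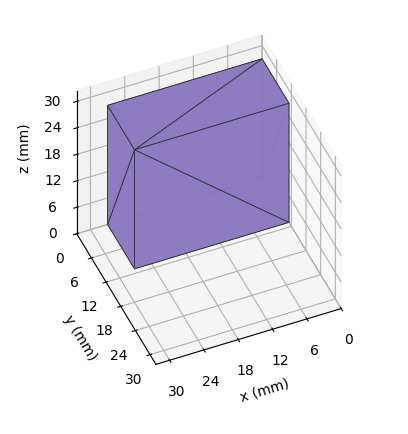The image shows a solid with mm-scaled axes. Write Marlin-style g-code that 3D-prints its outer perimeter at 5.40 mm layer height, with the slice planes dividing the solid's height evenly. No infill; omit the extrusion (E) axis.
Reading the render: the shape is a rectangular box, roughly 27 × 11 mm footprint and 27 mm tall (dimensions read to the nearest mm from the axis ticks). For the g-code, the solid's height is divided into equal slices at the stated Δz and each level perimeter traced with G1 moves after a G0 lift.

; perimeter-only toolpath
G21 ; units = mm
G90 ; absolute positioning
G28 ; home
; layer 1
G0 Z5.40
G0 X0.00 Y0.00
G1 X27.00 Y0.00
G1 X27.00 Y11.00
G1 X0.00 Y11.00
G1 X0.00 Y0.00
; layer 2
G0 Z10.80
G0 X0.00 Y0.00
G1 X27.00 Y0.00
G1 X27.00 Y11.00
G1 X0.00 Y11.00
G1 X0.00 Y0.00
; layer 3
G0 Z16.20
G0 X0.00 Y0.00
G1 X27.00 Y0.00
G1 X27.00 Y11.00
G1 X0.00 Y11.00
G1 X0.00 Y0.00
; layer 4
G0 Z21.60
G0 X0.00 Y0.00
G1 X27.00 Y0.00
G1 X27.00 Y11.00
G1 X0.00 Y11.00
G1 X0.00 Y0.00
; layer 5
G0 Z27.00
G0 X0.00 Y0.00
G1 X27.00 Y0.00
G1 X27.00 Y11.00
G1 X0.00 Y11.00
G1 X0.00 Y0.00
M2 ; end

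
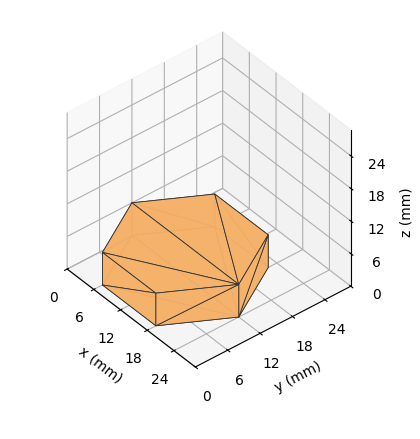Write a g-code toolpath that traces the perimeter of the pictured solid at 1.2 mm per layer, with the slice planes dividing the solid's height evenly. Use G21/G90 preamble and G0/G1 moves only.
Reading the render: the shape is a regular 6-sided prism (a cylinder approximated with 6 flat sides), circumscribed radius ≈ 12 mm, height ≈ 6 mm (dimensions read to the nearest mm from the axis ticks). For the g-code, the solid's height is divided into equal slices at the stated Δz and each level perimeter traced with G1 moves after a G0 lift.

; perimeter-only toolpath
G21 ; units = mm
G90 ; absolute positioning
G28 ; home
; layer 1
G0 Z1.2
G0 X24.0 Y12.0
G1 X18.0 Y22.4
G1 X6.0 Y22.4
G1 X0.0 Y12.0
G1 X6.0 Y1.6
G1 X18.0 Y1.6
G1 X24.0 Y12.0
; layer 2
G0 Z2.4
G0 X24.0 Y12.0
G1 X18.0 Y22.4
G1 X6.0 Y22.4
G1 X0.0 Y12.0
G1 X6.0 Y1.6
G1 X18.0 Y1.6
G1 X24.0 Y12.0
; layer 3
G0 Z3.6
G0 X24.0 Y12.0
G1 X18.0 Y22.4
G1 X6.0 Y22.4
G1 X0.0 Y12.0
G1 X6.0 Y1.6
G1 X18.0 Y1.6
G1 X24.0 Y12.0
; layer 4
G0 Z4.8
G0 X24.0 Y12.0
G1 X18.0 Y22.4
G1 X6.0 Y22.4
G1 X0.0 Y12.0
G1 X6.0 Y1.6
G1 X18.0 Y1.6
G1 X24.0 Y12.0
; layer 5
G0 Z6.0
G0 X24.0 Y12.0
G1 X18.0 Y22.4
G1 X6.0 Y22.4
G1 X0.0 Y12.0
G1 X6.0 Y1.6
G1 X18.0 Y1.6
G1 X24.0 Y12.0
M2 ; end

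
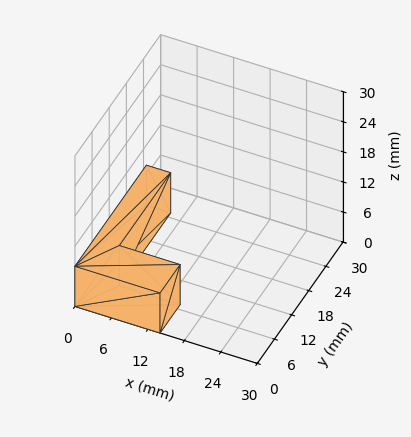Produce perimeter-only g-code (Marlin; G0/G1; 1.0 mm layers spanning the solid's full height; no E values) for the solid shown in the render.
Reading the render: the shape is an L-shaped prism: outer 14 × 25 mm, arm thicknesses ≈ 7 mm (horizontal) and 4 mm (vertical), extruded 8 mm in z (dimensions read to the nearest mm from the axis ticks). For the g-code, the solid's height is divided into equal slices at the stated Δz and each level perimeter traced with G1 moves after a G0 lift.

; perimeter-only toolpath
G21 ; units = mm
G90 ; absolute positioning
G28 ; home
; layer 1
G0 Z1.0
G0 X0.0 Y0.0
G1 X14.0 Y0.0
G1 X14.0 Y7.0
G1 X4.0 Y7.0
G1 X4.0 Y25.0
G1 X0.0 Y25.0
G1 X0.0 Y0.0
; layer 2
G0 Z2.0
G0 X0.0 Y0.0
G1 X14.0 Y0.0
G1 X14.0 Y7.0
G1 X4.0 Y7.0
G1 X4.0 Y25.0
G1 X0.0 Y25.0
G1 X0.0 Y0.0
; layer 3
G0 Z3.0
G0 X0.0 Y0.0
G1 X14.0 Y0.0
G1 X14.0 Y7.0
G1 X4.0 Y7.0
G1 X4.0 Y25.0
G1 X0.0 Y25.0
G1 X0.0 Y0.0
; layer 4
G0 Z4.0
G0 X0.0 Y0.0
G1 X14.0 Y0.0
G1 X14.0 Y7.0
G1 X4.0 Y7.0
G1 X4.0 Y25.0
G1 X0.0 Y25.0
G1 X0.0 Y0.0
; layer 5
G0 Z5.0
G0 X0.0 Y0.0
G1 X14.0 Y0.0
G1 X14.0 Y7.0
G1 X4.0 Y7.0
G1 X4.0 Y25.0
G1 X0.0 Y25.0
G1 X0.0 Y0.0
; layer 6
G0 Z6.0
G0 X0.0 Y0.0
G1 X14.0 Y0.0
G1 X14.0 Y7.0
G1 X4.0 Y7.0
G1 X4.0 Y25.0
G1 X0.0 Y25.0
G1 X0.0 Y0.0
; layer 7
G0 Z7.0
G0 X0.0 Y0.0
G1 X14.0 Y0.0
G1 X14.0 Y7.0
G1 X4.0 Y7.0
G1 X4.0 Y25.0
G1 X0.0 Y25.0
G1 X0.0 Y0.0
; layer 8
G0 Z8.0
G0 X0.0 Y0.0
G1 X14.0 Y0.0
G1 X14.0 Y7.0
G1 X4.0 Y7.0
G1 X4.0 Y25.0
G1 X0.0 Y25.0
G1 X0.0 Y0.0
M2 ; end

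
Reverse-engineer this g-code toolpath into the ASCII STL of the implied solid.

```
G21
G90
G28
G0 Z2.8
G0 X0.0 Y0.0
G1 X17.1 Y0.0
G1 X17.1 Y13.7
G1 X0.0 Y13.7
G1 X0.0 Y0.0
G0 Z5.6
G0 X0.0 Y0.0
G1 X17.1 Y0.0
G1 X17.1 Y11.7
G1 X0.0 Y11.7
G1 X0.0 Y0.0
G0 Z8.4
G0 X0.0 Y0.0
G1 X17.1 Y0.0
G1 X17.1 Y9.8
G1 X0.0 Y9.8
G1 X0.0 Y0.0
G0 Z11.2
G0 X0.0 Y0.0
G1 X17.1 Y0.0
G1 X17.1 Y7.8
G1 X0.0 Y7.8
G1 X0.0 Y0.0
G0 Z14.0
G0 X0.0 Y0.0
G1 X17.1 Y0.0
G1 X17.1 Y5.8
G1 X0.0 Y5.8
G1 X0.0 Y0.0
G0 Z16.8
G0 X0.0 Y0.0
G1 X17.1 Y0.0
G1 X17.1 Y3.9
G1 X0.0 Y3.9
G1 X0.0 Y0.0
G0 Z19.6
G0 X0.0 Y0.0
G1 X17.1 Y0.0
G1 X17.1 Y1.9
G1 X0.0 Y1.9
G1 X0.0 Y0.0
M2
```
solid part
  facet normal 0.0000 0.0000 -1.0000
    outer loop
      vertex 17.1 15.6 0.0
      vertex 17.1 0.0 0.0
      vertex 0.0 0.0 0.0
    endloop
  endfacet
  facet normal 0.0000 0.0000 -1.0000
    outer loop
      vertex 0.0 15.6 0.0
      vertex 17.1 15.6 0.0
      vertex 0.0 0.0 0.0
    endloop
  endfacet
  facet normal 0.0000 -1.0000 0.0000
    outer loop
      vertex 0.0 0.0 0.0
      vertex 17.1 0.0 0.0
      vertex 17.1 0.0 22.4
    endloop
  endfacet
  facet normal 0.0000 -1.0000 0.0000
    outer loop
      vertex 0.0 0.0 0.0
      vertex 17.1 0.0 22.4
      vertex 0.0 0.0 22.4
    endloop
  endfacet
  facet normal 0.0000 0.8206 0.5715
    outer loop
      vertex 0.0 0.0 22.4
      vertex 17.1 0.0 22.4
      vertex 17.1 15.6 0.0
    endloop
  endfacet
  facet normal 0.0000 0.8206 0.5715
    outer loop
      vertex 0.0 0.0 22.4
      vertex 17.1 15.6 0.0
      vertex 0.0 15.6 0.0
    endloop
  endfacet
  facet normal -1.0000 0.0000 0.0000
    outer loop
      vertex 0.0 0.0 22.4
      vertex 0.0 15.6 0.0
      vertex 0.0 0.0 0.0
    endloop
  endfacet
  facet normal 1.0000 0.0000 0.0000
    outer loop
      vertex 17.1 0.0 0.0
      vertex 17.1 15.6 0.0
      vertex 17.1 0.0 22.4
    endloop
  endfacet
endsolid part

The G0 Z moves step by Δz≈2.8 mm. The G1 loops shrink linearly with z, so the solid tapers from its base footprint up to z≈22.4. Closing with a flat bottom cap and the tapered top and triangulating gives 8 facets — a wedge (ramp): 17.1 × 15.6 mm base, rising to 22.4 mm along the y=0 edge and sloping linearly to z=0 at y=15.6.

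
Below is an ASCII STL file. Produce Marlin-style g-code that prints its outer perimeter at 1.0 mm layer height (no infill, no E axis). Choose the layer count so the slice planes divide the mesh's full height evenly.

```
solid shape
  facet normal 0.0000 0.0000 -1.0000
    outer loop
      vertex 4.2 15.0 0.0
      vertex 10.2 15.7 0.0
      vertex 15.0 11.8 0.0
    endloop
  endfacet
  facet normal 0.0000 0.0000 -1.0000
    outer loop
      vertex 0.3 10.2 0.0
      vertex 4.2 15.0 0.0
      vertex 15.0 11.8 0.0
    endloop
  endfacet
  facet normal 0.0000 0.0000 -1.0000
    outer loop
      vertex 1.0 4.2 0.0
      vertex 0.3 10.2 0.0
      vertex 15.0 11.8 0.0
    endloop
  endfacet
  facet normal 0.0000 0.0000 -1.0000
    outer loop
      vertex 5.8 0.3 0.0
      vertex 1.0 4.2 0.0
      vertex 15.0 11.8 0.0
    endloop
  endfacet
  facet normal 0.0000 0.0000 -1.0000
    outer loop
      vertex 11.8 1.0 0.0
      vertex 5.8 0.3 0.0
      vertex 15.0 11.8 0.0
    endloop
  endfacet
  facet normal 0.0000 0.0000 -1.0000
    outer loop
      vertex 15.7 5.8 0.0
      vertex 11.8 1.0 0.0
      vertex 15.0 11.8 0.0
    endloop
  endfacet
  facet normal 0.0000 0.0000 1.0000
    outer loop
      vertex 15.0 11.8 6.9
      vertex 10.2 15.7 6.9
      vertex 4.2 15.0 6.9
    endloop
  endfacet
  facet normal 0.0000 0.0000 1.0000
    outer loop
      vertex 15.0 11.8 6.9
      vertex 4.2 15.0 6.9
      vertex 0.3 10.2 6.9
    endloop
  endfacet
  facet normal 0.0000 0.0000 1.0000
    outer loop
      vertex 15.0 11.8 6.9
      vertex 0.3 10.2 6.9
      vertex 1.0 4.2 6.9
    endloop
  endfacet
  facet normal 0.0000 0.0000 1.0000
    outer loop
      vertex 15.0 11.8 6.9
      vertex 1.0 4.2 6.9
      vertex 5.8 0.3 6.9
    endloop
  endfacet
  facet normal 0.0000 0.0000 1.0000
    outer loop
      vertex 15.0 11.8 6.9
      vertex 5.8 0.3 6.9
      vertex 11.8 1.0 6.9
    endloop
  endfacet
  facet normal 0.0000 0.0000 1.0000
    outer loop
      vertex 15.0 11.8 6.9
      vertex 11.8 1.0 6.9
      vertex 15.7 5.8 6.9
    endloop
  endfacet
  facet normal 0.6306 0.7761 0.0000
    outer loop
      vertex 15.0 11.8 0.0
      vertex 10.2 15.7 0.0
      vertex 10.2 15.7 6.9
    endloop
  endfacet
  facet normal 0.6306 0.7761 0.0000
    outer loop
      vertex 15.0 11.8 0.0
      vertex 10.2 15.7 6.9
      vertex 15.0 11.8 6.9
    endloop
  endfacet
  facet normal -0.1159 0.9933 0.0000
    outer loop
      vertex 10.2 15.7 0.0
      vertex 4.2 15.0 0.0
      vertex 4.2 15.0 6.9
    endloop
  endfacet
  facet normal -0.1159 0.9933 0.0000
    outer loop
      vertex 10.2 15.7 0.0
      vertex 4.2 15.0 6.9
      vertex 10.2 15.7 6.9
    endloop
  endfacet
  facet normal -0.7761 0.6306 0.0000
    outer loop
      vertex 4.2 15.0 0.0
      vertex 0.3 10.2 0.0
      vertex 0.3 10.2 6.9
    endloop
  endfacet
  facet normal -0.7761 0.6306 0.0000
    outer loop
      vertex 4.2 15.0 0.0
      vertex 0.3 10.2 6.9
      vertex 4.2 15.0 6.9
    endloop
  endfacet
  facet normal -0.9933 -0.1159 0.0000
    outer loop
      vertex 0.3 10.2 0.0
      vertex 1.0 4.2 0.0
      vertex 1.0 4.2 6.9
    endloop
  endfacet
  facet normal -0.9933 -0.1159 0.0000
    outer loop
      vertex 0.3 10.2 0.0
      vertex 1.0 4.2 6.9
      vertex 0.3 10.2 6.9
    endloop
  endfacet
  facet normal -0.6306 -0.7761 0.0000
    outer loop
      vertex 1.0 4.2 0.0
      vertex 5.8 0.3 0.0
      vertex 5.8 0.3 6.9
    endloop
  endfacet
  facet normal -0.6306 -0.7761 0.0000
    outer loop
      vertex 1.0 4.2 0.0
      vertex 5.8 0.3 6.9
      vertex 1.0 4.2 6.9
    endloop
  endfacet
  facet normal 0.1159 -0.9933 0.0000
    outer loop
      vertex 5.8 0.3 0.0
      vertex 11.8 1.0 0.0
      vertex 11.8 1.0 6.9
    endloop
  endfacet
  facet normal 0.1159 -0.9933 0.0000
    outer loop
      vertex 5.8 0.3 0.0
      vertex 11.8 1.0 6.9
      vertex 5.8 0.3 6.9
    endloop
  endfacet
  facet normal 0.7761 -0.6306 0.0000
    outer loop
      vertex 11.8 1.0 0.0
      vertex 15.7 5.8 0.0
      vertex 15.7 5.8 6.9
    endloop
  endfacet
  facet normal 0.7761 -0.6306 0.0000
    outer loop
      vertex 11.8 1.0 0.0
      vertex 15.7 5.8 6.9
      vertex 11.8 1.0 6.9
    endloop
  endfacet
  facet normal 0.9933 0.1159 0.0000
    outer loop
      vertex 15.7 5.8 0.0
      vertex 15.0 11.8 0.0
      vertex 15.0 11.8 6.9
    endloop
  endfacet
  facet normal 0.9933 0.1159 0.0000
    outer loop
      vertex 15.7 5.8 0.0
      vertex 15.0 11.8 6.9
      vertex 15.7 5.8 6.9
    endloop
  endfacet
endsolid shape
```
; perimeter-only toolpath
G21 ; units = mm
G90 ; absolute positioning
G28 ; home
; layer 1
G0 Z1.0
G0 X15.0 Y11.8
G1 X10.2 Y15.7
G1 X4.2 Y15.0
G1 X0.3 Y10.2
G1 X1.0 Y4.2
G1 X5.8 Y0.3
G1 X11.8 Y1.0
G1 X15.7 Y5.8
G1 X15.0 Y11.8
; layer 2
G0 Z2.0
G0 X15.0 Y11.8
G1 X10.2 Y15.7
G1 X4.2 Y15.0
G1 X0.3 Y10.2
G1 X1.0 Y4.2
G1 X5.8 Y0.3
G1 X11.8 Y1.0
G1 X15.7 Y5.8
G1 X15.0 Y11.8
; layer 3
G0 Z3.0
G0 X15.0 Y11.8
G1 X10.2 Y15.7
G1 X4.2 Y15.0
G1 X0.3 Y10.2
G1 X1.0 Y4.2
G1 X5.8 Y0.3
G1 X11.8 Y1.0
G1 X15.7 Y5.8
G1 X15.0 Y11.8
; layer 4
G0 Z3.9
G0 X15.0 Y11.8
G1 X10.2 Y15.7
G1 X4.2 Y15.0
G1 X0.3 Y10.2
G1 X1.0 Y4.2
G1 X5.8 Y0.3
G1 X11.8 Y1.0
G1 X15.7 Y5.8
G1 X15.0 Y11.8
; layer 5
G0 Z4.9
G0 X15.0 Y11.8
G1 X10.2 Y15.7
G1 X4.2 Y15.0
G1 X0.3 Y10.2
G1 X1.0 Y4.2
G1 X5.8 Y0.3
G1 X11.8 Y1.0
G1 X15.7 Y5.8
G1 X15.0 Y11.8
; layer 6
G0 Z5.9
G0 X15.0 Y11.8
G1 X10.2 Y15.7
G1 X4.2 Y15.0
G1 X0.3 Y10.2
G1 X1.0 Y4.2
G1 X5.8 Y0.3
G1 X11.8 Y1.0
G1 X15.7 Y5.8
G1 X15.0 Y11.8
; layer 7
G0 Z6.9
G0 X15.0 Y11.8
G1 X10.2 Y15.7
G1 X4.2 Y15.0
G1 X0.3 Y10.2
G1 X1.0 Y4.2
G1 X5.8 Y0.3
G1 X11.8 Y1.0
G1 X15.7 Y5.8
G1 X15.0 Y11.8
M2 ; end

The solid is a regular 8-sided prism (a cylinder approximated with 8 flat sides), circumscribed radius ≈ 8 mm, height ≈ 6.9 mm. Slicing at Δz = 1.0 mm — 7 equal slices spanning the solid's height, so layer i sits at z = i·h/7 — gives 7 non-empty perimeters. Each is a 8-segment closed polygon; G0 lifts to the layer z and rapids to the start vertex, then G1 traces the edges.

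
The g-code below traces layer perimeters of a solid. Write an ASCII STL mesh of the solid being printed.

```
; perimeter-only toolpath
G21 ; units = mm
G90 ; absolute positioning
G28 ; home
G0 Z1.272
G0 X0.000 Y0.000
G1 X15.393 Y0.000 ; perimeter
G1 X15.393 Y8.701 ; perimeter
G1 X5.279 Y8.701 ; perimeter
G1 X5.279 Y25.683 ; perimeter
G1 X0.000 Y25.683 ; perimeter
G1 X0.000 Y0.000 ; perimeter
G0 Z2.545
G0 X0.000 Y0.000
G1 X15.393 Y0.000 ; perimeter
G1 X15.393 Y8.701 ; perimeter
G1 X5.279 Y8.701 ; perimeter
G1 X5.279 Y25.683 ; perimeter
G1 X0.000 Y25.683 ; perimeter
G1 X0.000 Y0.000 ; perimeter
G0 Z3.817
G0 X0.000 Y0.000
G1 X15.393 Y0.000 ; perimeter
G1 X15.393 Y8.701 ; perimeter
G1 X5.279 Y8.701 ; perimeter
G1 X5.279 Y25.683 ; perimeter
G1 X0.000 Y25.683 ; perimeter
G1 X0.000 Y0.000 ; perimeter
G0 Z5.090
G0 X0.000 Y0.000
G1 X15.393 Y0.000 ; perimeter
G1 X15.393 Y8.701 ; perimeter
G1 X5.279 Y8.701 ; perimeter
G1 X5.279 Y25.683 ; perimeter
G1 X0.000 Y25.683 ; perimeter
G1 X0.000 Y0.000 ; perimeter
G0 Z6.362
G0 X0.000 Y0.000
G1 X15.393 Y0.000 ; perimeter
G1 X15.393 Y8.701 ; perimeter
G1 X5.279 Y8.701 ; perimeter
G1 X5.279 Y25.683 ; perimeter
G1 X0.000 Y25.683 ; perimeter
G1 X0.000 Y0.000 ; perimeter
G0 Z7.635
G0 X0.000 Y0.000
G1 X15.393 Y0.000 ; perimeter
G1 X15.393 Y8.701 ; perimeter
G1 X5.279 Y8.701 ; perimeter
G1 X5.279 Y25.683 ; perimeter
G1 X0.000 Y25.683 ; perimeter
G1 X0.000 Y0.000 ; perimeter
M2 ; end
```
solid part
  facet normal 0.0000 0.0000 -1.0000
    outer loop
      vertex 15.393 8.701 0.000
      vertex 15.393 0.000 0.000
      vertex 0.000 0.000 0.000
    endloop
  endfacet
  facet normal 0.0000 0.0000 -1.0000
    outer loop
      vertex 5.279 8.701 0.000
      vertex 15.393 8.701 0.000
      vertex 0.000 0.000 0.000
    endloop
  endfacet
  facet normal 0.0000 0.0000 -1.0000
    outer loop
      vertex 5.279 25.683 0.000
      vertex 5.279 8.701 0.000
      vertex 0.000 0.000 0.000
    endloop
  endfacet
  facet normal 0.0000 0.0000 -1.0000
    outer loop
      vertex 0.000 25.683 0.000
      vertex 5.279 25.683 0.000
      vertex 0.000 0.000 0.000
    endloop
  endfacet
  facet normal 0.0000 0.0000 1.0000
    outer loop
      vertex 0.000 0.000 7.635
      vertex 15.393 0.000 7.635
      vertex 15.393 8.701 7.635
    endloop
  endfacet
  facet normal 0.0000 0.0000 1.0000
    outer loop
      vertex 0.000 0.000 7.635
      vertex 15.393 8.701 7.635
      vertex 5.279 8.701 7.635
    endloop
  endfacet
  facet normal 0.0000 0.0000 1.0000
    outer loop
      vertex 0.000 0.000 7.635
      vertex 5.279 8.701 7.635
      vertex 5.279 25.683 7.635
    endloop
  endfacet
  facet normal 0.0000 0.0000 1.0000
    outer loop
      vertex 0.000 0.000 7.635
      vertex 5.279 25.683 7.635
      vertex 0.000 25.683 7.635
    endloop
  endfacet
  facet normal 0.0000 -1.0000 0.0000
    outer loop
      vertex 0.000 0.000 0.000
      vertex 15.393 0.000 0.000
      vertex 15.393 0.000 7.635
    endloop
  endfacet
  facet normal 0.0000 -1.0000 0.0000
    outer loop
      vertex 0.000 0.000 0.000
      vertex 15.393 0.000 7.635
      vertex 0.000 0.000 7.635
    endloop
  endfacet
  facet normal 1.0000 0.0000 0.0000
    outer loop
      vertex 15.393 0.000 0.000
      vertex 15.393 8.701 0.000
      vertex 15.393 8.701 7.635
    endloop
  endfacet
  facet normal 1.0000 0.0000 0.0000
    outer loop
      vertex 15.393 0.000 0.000
      vertex 15.393 8.701 7.635
      vertex 15.393 0.000 7.635
    endloop
  endfacet
  facet normal 0.0000 1.0000 0.0000
    outer loop
      vertex 15.393 8.701 0.000
      vertex 5.279 8.701 0.000
      vertex 5.279 8.701 7.635
    endloop
  endfacet
  facet normal 0.0000 1.0000 0.0000
    outer loop
      vertex 15.393 8.701 0.000
      vertex 5.279 8.701 7.635
      vertex 15.393 8.701 7.635
    endloop
  endfacet
  facet normal 1.0000 0.0000 0.0000
    outer loop
      vertex 5.279 8.701 0.000
      vertex 5.279 25.683 0.000
      vertex 5.279 25.683 7.635
    endloop
  endfacet
  facet normal 1.0000 0.0000 0.0000
    outer loop
      vertex 5.279 8.701 0.000
      vertex 5.279 25.683 7.635
      vertex 5.279 8.701 7.635
    endloop
  endfacet
  facet normal 0.0000 1.0000 0.0000
    outer loop
      vertex 5.279 25.683 0.000
      vertex 0.000 25.683 0.000
      vertex 0.000 25.683 7.635
    endloop
  endfacet
  facet normal 0.0000 1.0000 0.0000
    outer loop
      vertex 5.279 25.683 0.000
      vertex 0.000 25.683 7.635
      vertex 5.279 25.683 7.635
    endloop
  endfacet
  facet normal -1.0000 0.0000 0.0000
    outer loop
      vertex 0.000 25.683 0.000
      vertex 0.000 0.000 0.000
      vertex 0.000 0.000 7.635
    endloop
  endfacet
  facet normal -1.0000 0.0000 0.0000
    outer loop
      vertex 0.000 25.683 0.000
      vertex 0.000 0.000 7.635
      vertex 0.000 25.683 7.635
    endloop
  endfacet
endsolid part

The G0 Z moves step by Δz≈1.272 mm. Every layer's G1 loop is the same polygon, so the solid is a straight extrusion of it from z=0 to z≈7.63. Closing with flat bottom and top caps and triangulating gives 20 facets — an L-shaped prism: outer 15.4 × 25.7 mm, arm thicknesses ≈ 8.7 mm (horizontal) and 5.28 mm (vertical), extruded 7.63 mm in z.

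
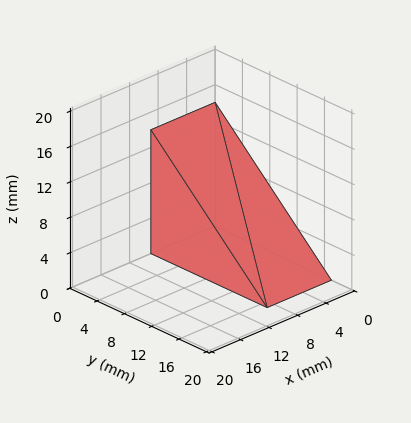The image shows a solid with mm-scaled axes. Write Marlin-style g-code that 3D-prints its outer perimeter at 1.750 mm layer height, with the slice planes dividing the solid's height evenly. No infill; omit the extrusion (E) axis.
Reading the render: the shape is a wedge (ramp): 9 × 17 mm base, rising to 14 mm along the y=0 edge and sloping linearly to z=0 at y=17 (dimensions read to the nearest mm from the axis ticks). For the g-code, the solid's height is divided into equal slices at the stated Δz and each level perimeter traced with G1 moves after a G0 lift.

; perimeter-only toolpath
G21 ; units = mm
G90 ; absolute positioning
G28 ; home
; layer 1
G0 Z1.750
G0 X0.000 Y0.000
G1 X9.000 Y0.000
G1 X9.000 Y14.875
G1 X0.000 Y14.875
G1 X0.000 Y0.000
; layer 2
G0 Z3.500
G0 X0.000 Y0.000
G1 X9.000 Y0.000
G1 X9.000 Y12.750
G1 X0.000 Y12.750
G1 X0.000 Y0.000
; layer 3
G0 Z5.250
G0 X0.000 Y0.000
G1 X9.000 Y0.000
G1 X9.000 Y10.625
G1 X0.000 Y10.625
G1 X0.000 Y0.000
; layer 4
G0 Z7.000
G0 X0.000 Y0.000
G1 X9.000 Y0.000
G1 X9.000 Y8.500
G1 X0.000 Y8.500
G1 X0.000 Y0.000
; layer 5
G0 Z8.750
G0 X0.000 Y0.000
G1 X9.000 Y0.000
G1 X9.000 Y6.375
G1 X0.000 Y6.375
G1 X0.000 Y0.000
; layer 6
G0 Z10.500
G0 X0.000 Y0.000
G1 X9.000 Y0.000
G1 X9.000 Y4.250
G1 X0.000 Y4.250
G1 X0.000 Y0.000
; layer 7
G0 Z12.250
G0 X0.000 Y0.000
G1 X9.000 Y0.000
G1 X9.000 Y2.125
G1 X0.000 Y2.125
G1 X0.000 Y0.000
M2 ; end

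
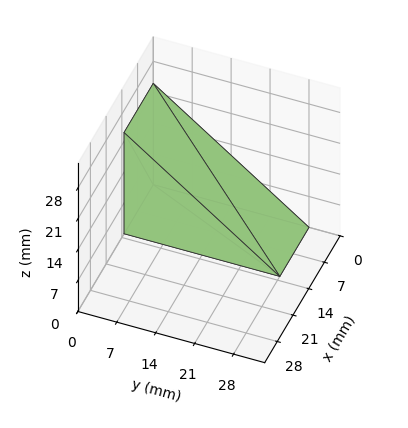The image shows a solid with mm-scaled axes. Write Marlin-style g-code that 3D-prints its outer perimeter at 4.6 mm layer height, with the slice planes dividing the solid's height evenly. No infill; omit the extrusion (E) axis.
Reading the render: the shape is a wedge (ramp): 13 × 28 mm base, rising to 23 mm along the y=0 edge and sloping linearly to z=0 at y=28 (dimensions read to the nearest mm from the axis ticks). For the g-code, the solid's height is divided into equal slices at the stated Δz and each level perimeter traced with G1 moves after a G0 lift.

; perimeter-only toolpath
G21 ; units = mm
G90 ; absolute positioning
G28 ; home
; layer 1
G0 Z4.6
G0 X0.0 Y0.0
G1 X13.0 Y0.0
G1 X13.0 Y22.4
G1 X0.0 Y22.4
G1 X0.0 Y0.0
; layer 2
G0 Z9.2
G0 X0.0 Y0.0
G1 X13.0 Y0.0
G1 X13.0 Y16.8
G1 X0.0 Y16.8
G1 X0.0 Y0.0
; layer 3
G0 Z13.8
G0 X0.0 Y0.0
G1 X13.0 Y0.0
G1 X13.0 Y11.2
G1 X0.0 Y11.2
G1 X0.0 Y0.0
; layer 4
G0 Z18.4
G0 X0.0 Y0.0
G1 X13.0 Y0.0
G1 X13.0 Y5.6
G1 X0.0 Y5.6
G1 X0.0 Y0.0
M2 ; end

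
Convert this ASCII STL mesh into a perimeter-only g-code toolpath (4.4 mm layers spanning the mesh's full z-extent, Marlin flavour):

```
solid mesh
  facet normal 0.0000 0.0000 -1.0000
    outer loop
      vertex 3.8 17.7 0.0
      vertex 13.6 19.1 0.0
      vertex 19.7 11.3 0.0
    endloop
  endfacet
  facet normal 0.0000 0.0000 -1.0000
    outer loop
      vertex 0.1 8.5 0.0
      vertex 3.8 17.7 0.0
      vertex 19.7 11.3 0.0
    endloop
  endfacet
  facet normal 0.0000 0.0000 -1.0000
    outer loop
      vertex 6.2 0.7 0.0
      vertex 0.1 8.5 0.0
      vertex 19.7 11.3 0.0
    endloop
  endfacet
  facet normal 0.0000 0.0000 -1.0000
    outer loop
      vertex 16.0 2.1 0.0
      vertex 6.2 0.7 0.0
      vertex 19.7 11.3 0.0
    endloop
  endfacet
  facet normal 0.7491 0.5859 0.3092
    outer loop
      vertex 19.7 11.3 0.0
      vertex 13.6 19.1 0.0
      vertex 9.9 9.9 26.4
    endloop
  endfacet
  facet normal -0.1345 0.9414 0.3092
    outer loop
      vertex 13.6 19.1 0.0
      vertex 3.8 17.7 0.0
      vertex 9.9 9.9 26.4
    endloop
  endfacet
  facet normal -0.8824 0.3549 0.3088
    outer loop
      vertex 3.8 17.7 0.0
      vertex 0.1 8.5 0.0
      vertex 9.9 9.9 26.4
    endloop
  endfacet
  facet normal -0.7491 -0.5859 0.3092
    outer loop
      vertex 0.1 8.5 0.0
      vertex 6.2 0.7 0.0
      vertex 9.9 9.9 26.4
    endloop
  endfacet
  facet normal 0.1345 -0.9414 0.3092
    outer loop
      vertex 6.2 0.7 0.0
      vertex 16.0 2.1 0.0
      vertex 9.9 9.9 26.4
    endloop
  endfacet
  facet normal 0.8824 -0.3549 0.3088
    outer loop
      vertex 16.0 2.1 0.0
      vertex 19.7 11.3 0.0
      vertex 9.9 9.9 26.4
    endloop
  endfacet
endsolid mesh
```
; perimeter-only toolpath
G21 ; units = mm
G90 ; absolute positioning
G28 ; home
; layer 1
G0 Z4.4
G0 X18.1 Y11.1
G1 X13.0 Y17.6
G1 X4.8 Y16.4
G1 X1.7 Y8.7
G1 X6.8 Y2.2
G1 X15.0 Y3.4
G1 X18.1 Y11.1
; layer 2
G0 Z8.8
G0 X16.4 Y10.8
G1 X12.4 Y16.0
G1 X5.8 Y15.1
G1 X3.4 Y9.0
G1 X7.4 Y3.8
G1 X14.0 Y4.7
G1 X16.4 Y10.8
; layer 3
G0 Z13.2
G0 X14.8 Y10.6
G1 X11.8 Y14.5
G1 X6.8 Y13.8
G1 X5.0 Y9.2
G1 X8.1 Y5.3
G1 X12.9 Y6.0
G1 X14.8 Y10.6
; layer 4
G0 Z17.6
G0 X13.2 Y10.4
G1 X11.1 Y13.0
G1 X7.9 Y12.5
G1 X6.6 Y9.4
G1 X8.7 Y6.8
G1 X11.9 Y7.3
G1 X13.2 Y10.4
; layer 5
G0 Z22.0
G0 X11.5 Y10.1
G1 X10.5 Y11.4
G1 X8.9 Y11.2
G1 X8.3 Y9.7
G1 X9.3 Y8.4
G1 X10.9 Y8.6
G1 X11.5 Y10.1
M2 ; end

The solid is a regular 6-sided pyramid, base circumscribed radius ≈ 9.9 mm, apex at z ≈ 26.4 mm. Slicing at Δz = 4.4 mm — 6 equal slices spanning the solid's height, so layer i sits at z = i·h/6 — gives 5 non-empty perimeters. Each is a 6-segment closed polygon; G0 lifts to the layer z and rapids to the start vertex, then G1 traces the edges. The cross-section shrinks linearly with z (the slice at the apex is degenerate and omitted).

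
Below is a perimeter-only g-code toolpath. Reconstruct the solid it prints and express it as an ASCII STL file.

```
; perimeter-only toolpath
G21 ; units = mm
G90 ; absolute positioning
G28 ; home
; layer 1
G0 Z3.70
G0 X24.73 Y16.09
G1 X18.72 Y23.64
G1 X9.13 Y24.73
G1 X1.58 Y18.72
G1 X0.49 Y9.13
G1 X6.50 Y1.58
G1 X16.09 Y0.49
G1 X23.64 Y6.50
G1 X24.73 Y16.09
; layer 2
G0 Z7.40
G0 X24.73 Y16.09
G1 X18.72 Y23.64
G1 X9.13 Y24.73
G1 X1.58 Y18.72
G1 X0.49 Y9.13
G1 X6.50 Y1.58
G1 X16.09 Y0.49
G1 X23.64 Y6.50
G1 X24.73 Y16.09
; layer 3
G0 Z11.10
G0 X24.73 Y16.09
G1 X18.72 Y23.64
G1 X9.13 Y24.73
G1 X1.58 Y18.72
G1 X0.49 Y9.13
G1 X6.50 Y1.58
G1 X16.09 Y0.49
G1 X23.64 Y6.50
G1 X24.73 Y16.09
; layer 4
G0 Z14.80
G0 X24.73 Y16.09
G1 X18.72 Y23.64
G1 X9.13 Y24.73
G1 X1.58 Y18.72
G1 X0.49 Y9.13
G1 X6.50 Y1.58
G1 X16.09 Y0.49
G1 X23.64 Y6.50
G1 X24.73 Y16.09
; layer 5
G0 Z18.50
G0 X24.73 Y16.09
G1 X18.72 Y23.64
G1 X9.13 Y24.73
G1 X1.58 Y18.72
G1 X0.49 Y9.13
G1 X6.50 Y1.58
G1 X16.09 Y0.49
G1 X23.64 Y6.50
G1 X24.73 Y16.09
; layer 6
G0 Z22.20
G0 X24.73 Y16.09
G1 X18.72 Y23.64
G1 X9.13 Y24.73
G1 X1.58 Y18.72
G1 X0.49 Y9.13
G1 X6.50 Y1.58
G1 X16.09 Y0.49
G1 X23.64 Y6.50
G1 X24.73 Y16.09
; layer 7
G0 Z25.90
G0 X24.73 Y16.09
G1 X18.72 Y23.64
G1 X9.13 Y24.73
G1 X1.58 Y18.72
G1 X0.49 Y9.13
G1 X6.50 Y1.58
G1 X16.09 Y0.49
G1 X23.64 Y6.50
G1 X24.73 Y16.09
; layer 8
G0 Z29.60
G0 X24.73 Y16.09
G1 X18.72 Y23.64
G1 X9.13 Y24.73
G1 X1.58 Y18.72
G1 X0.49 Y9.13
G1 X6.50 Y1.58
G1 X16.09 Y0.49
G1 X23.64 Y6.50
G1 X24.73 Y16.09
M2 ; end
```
solid part
  facet normal 0.0000 0.0000 -1.0000
    outer loop
      vertex 9.13 24.73 0.00
      vertex 18.72 23.64 0.00
      vertex 24.73 16.09 0.00
    endloop
  endfacet
  facet normal 0.0000 0.0000 -1.0000
    outer loop
      vertex 1.58 18.72 0.00
      vertex 9.13 24.73 0.00
      vertex 24.73 16.09 0.00
    endloop
  endfacet
  facet normal 0.0000 0.0000 -1.0000
    outer loop
      vertex 0.49 9.13 0.00
      vertex 1.58 18.72 0.00
      vertex 24.73 16.09 0.00
    endloop
  endfacet
  facet normal 0.0000 0.0000 -1.0000
    outer loop
      vertex 6.50 1.58 0.00
      vertex 0.49 9.13 0.00
      vertex 24.73 16.09 0.00
    endloop
  endfacet
  facet normal 0.0000 0.0000 -1.0000
    outer loop
      vertex 16.09 0.49 0.00
      vertex 6.50 1.58 0.00
      vertex 24.73 16.09 0.00
    endloop
  endfacet
  facet normal 0.0000 0.0000 -1.0000
    outer loop
      vertex 23.64 6.50 0.00
      vertex 16.09 0.49 0.00
      vertex 24.73 16.09 0.00
    endloop
  endfacet
  facet normal 0.0000 0.0000 1.0000
    outer loop
      vertex 24.73 16.09 29.60
      vertex 18.72 23.64 29.60
      vertex 9.13 24.73 29.60
    endloop
  endfacet
  facet normal 0.0000 0.0000 1.0000
    outer loop
      vertex 24.73 16.09 29.60
      vertex 9.13 24.73 29.60
      vertex 1.58 18.72 29.60
    endloop
  endfacet
  facet normal 0.0000 0.0000 1.0000
    outer loop
      vertex 24.73 16.09 29.60
      vertex 1.58 18.72 29.60
      vertex 0.49 9.13 29.60
    endloop
  endfacet
  facet normal 0.0000 0.0000 1.0000
    outer loop
      vertex 24.73 16.09 29.60
      vertex 0.49 9.13 29.60
      vertex 6.50 1.58 29.60
    endloop
  endfacet
  facet normal 0.0000 0.0000 1.0000
    outer loop
      vertex 24.73 16.09 29.60
      vertex 6.50 1.58 29.60
      vertex 16.09 0.49 29.60
    endloop
  endfacet
  facet normal 0.0000 0.0000 1.0000
    outer loop
      vertex 24.73 16.09 29.60
      vertex 16.09 0.49 29.60
      vertex 23.64 6.50 29.60
    endloop
  endfacet
  facet normal 0.7824 0.6228 0.0000
    outer loop
      vertex 24.73 16.09 0.00
      vertex 18.72 23.64 0.00
      vertex 18.72 23.64 29.60
    endloop
  endfacet
  facet normal 0.7824 0.6228 0.0000
    outer loop
      vertex 24.73 16.09 0.00
      vertex 18.72 23.64 29.60
      vertex 24.73 16.09 29.60
    endloop
  endfacet
  facet normal 0.1129 0.9936 0.0000
    outer loop
      vertex 18.72 23.64 0.00
      vertex 9.13 24.73 0.00
      vertex 9.13 24.73 29.60
    endloop
  endfacet
  facet normal 0.1129 0.9936 0.0000
    outer loop
      vertex 18.72 23.64 0.00
      vertex 9.13 24.73 29.60
      vertex 18.72 23.64 29.60
    endloop
  endfacet
  facet normal -0.6228 0.7824 0.0000
    outer loop
      vertex 9.13 24.73 0.00
      vertex 1.58 18.72 0.00
      vertex 1.58 18.72 29.60
    endloop
  endfacet
  facet normal -0.6228 0.7824 0.0000
    outer loop
      vertex 9.13 24.73 0.00
      vertex 1.58 18.72 29.60
      vertex 9.13 24.73 29.60
    endloop
  endfacet
  facet normal -0.9936 0.1129 0.0000
    outer loop
      vertex 1.58 18.72 0.00
      vertex 0.49 9.13 0.00
      vertex 0.49 9.13 29.60
    endloop
  endfacet
  facet normal -0.9936 0.1129 0.0000
    outer loop
      vertex 1.58 18.72 0.00
      vertex 0.49 9.13 29.60
      vertex 1.58 18.72 29.60
    endloop
  endfacet
  facet normal -0.7824 -0.6228 0.0000
    outer loop
      vertex 0.49 9.13 0.00
      vertex 6.50 1.58 0.00
      vertex 6.50 1.58 29.60
    endloop
  endfacet
  facet normal -0.7824 -0.6228 0.0000
    outer loop
      vertex 0.49 9.13 0.00
      vertex 6.50 1.58 29.60
      vertex 0.49 9.13 29.60
    endloop
  endfacet
  facet normal -0.1129 -0.9936 0.0000
    outer loop
      vertex 6.50 1.58 0.00
      vertex 16.09 0.49 0.00
      vertex 16.09 0.49 29.60
    endloop
  endfacet
  facet normal -0.1129 -0.9936 0.0000
    outer loop
      vertex 6.50 1.58 0.00
      vertex 16.09 0.49 29.60
      vertex 6.50 1.58 29.60
    endloop
  endfacet
  facet normal 0.6228 -0.7824 0.0000
    outer loop
      vertex 16.09 0.49 0.00
      vertex 23.64 6.50 0.00
      vertex 23.64 6.50 29.60
    endloop
  endfacet
  facet normal 0.6228 -0.7824 0.0000
    outer loop
      vertex 16.09 0.49 0.00
      vertex 23.64 6.50 29.60
      vertex 16.09 0.49 29.60
    endloop
  endfacet
  facet normal 0.9936 -0.1129 0.0000
    outer loop
      vertex 23.64 6.50 0.00
      vertex 24.73 16.09 0.00
      vertex 24.73 16.09 29.60
    endloop
  endfacet
  facet normal 0.9936 -0.1129 0.0000
    outer loop
      vertex 23.64 6.50 0.00
      vertex 24.73 16.09 29.60
      vertex 23.64 6.50 29.60
    endloop
  endfacet
endsolid part

The G0 Z moves step by Δz≈3.70 mm. Every layer's G1 loop is the same polygon, so the solid is a straight extrusion of it from z=0 to z≈29.6. Closing with flat bottom and top caps and triangulating gives 28 facets — a regular 8-sided prism (a cylinder approximated with 8 flat sides), circumscribed radius ≈ 12.6 mm, height ≈ 29.6 mm.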